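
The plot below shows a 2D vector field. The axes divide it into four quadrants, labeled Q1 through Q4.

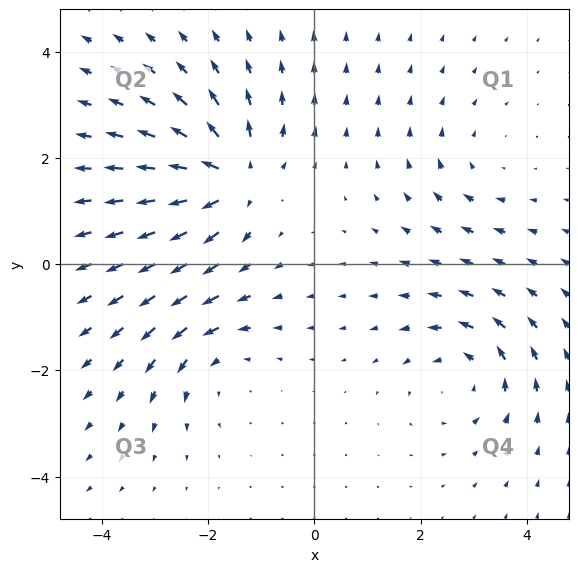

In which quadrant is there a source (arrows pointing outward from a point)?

The source sits at approximately (-1.5, 1.6), which lies in quadrant Q2. The divergence there is about +6, positive as expected for a source.

Q2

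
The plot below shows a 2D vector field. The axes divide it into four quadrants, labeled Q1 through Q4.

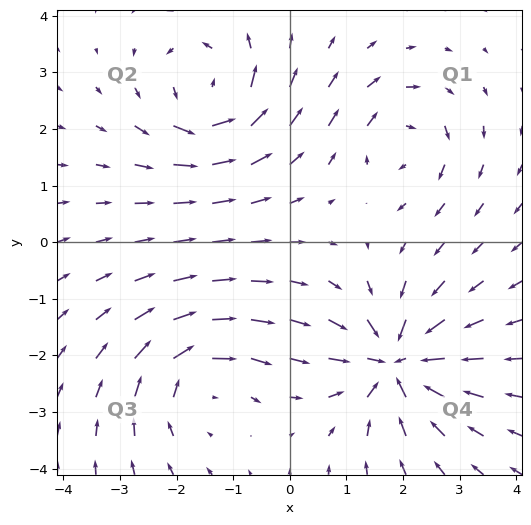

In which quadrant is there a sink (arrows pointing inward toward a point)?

The sink sits at approximately (1.9, -2.1), which lies in quadrant Q4. The divergence there is about -6, negative as expected for a sink.

Q4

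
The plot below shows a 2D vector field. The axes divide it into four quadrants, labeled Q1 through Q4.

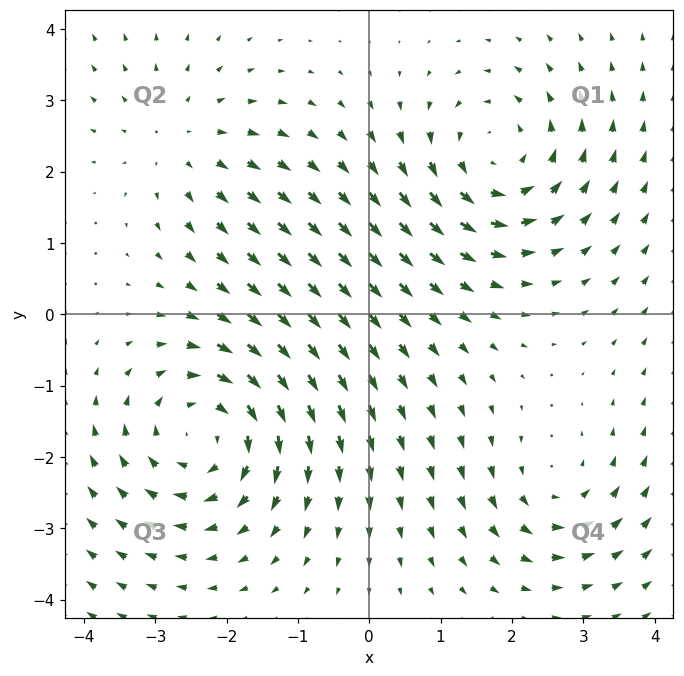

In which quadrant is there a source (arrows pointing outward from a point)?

The source sits at approximately (-2.6, 2.4), which lies in quadrant Q2. The divergence there is about +3, positive as expected for a source.

Q2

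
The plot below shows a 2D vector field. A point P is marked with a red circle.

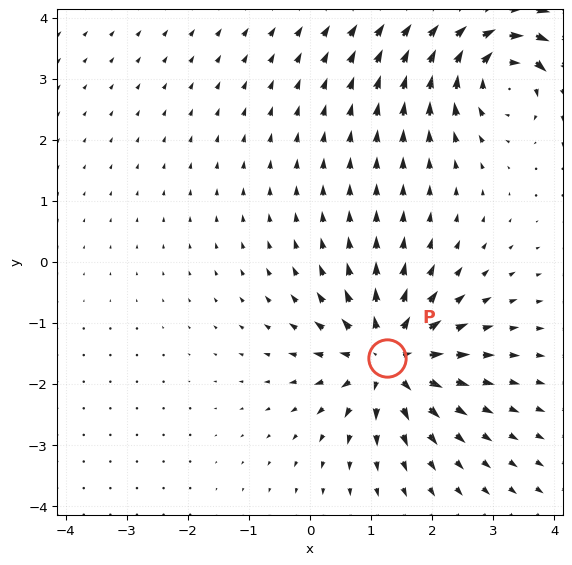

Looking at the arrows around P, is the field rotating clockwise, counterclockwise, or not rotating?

not rotating

Near P at (1.3, -1.6) the arrows show no circulation. The curl there is ≈0.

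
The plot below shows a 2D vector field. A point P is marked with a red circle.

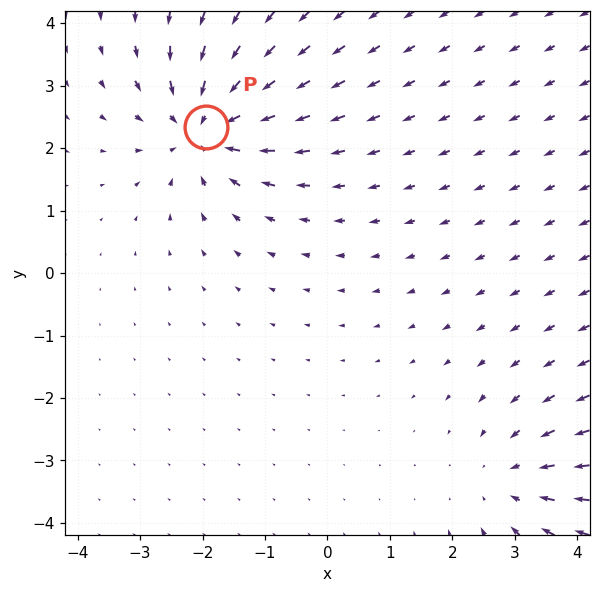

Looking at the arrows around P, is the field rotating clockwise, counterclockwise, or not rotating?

Near P at (-2.0, 2.3) the arrows show no circulation. The curl there is ≈0.

not rotating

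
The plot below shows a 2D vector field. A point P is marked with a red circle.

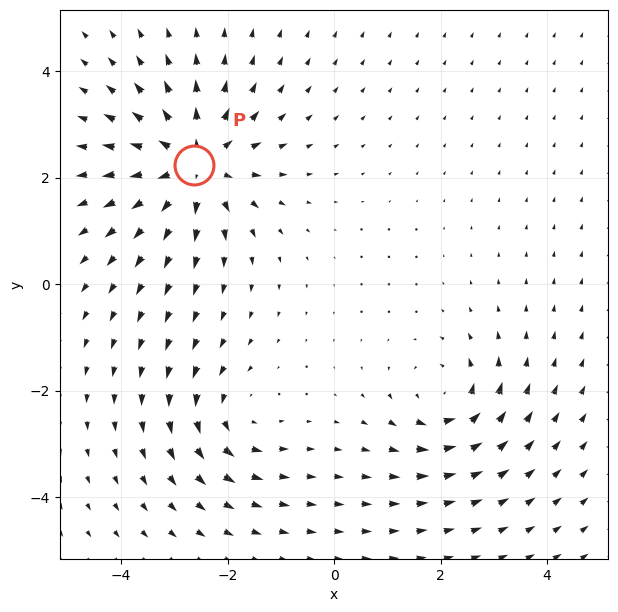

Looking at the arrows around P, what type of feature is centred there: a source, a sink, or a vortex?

source

At P (-2.6, 2.2) the arrows spread outward. Divergence about +5, curl ≈0 — positive divergence with near-zero curl is a source.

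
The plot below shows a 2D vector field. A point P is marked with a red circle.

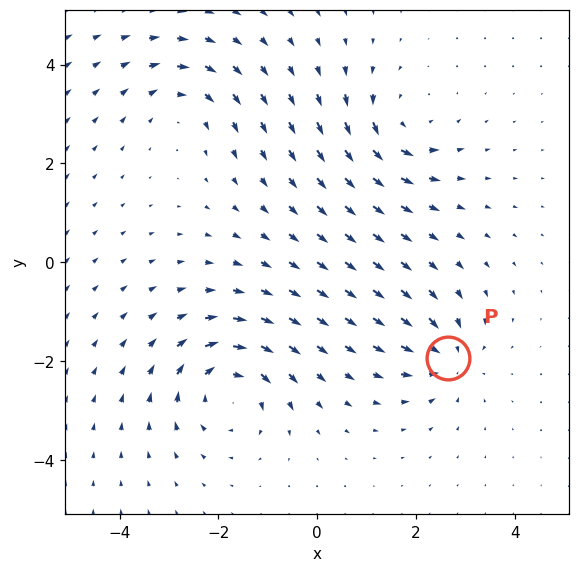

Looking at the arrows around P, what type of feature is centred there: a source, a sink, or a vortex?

sink

At P (2.6, -1.9) the arrows converge inward. Divergence about -5, curl ≈0 — negative divergence with near-zero curl is a sink.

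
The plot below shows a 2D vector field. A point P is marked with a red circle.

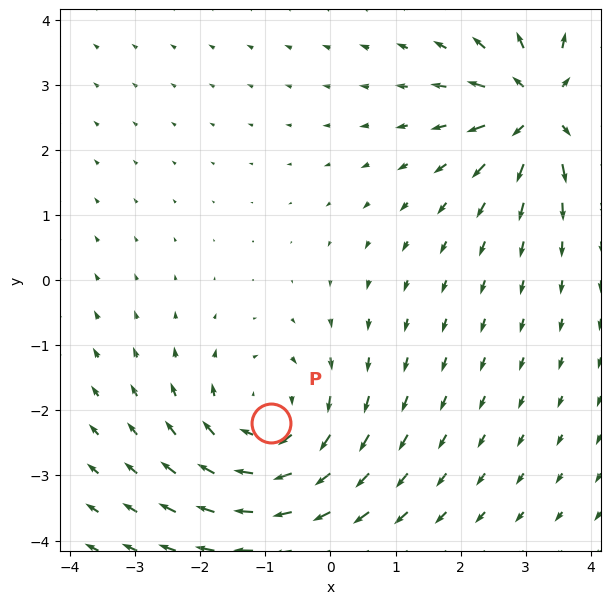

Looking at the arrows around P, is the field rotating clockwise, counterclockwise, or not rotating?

clockwise

Near P at (-0.9, -2.2) the arrows circulate clockwise. The curl (z-component) there is about -4; negative curl means clockwise rotation.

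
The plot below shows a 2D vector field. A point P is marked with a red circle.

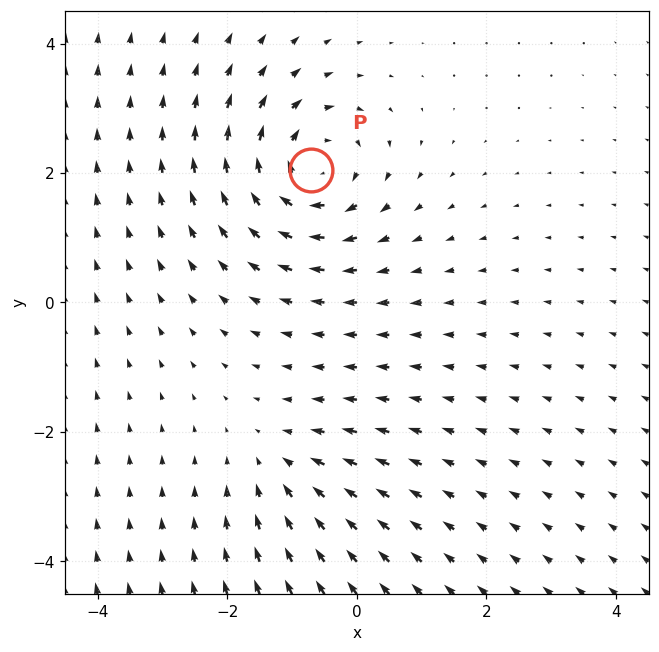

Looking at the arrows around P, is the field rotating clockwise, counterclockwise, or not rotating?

Near P at (-0.7, 2.1) the arrows circulate clockwise. The curl (z-component) there is about -5; negative curl means clockwise rotation.

clockwise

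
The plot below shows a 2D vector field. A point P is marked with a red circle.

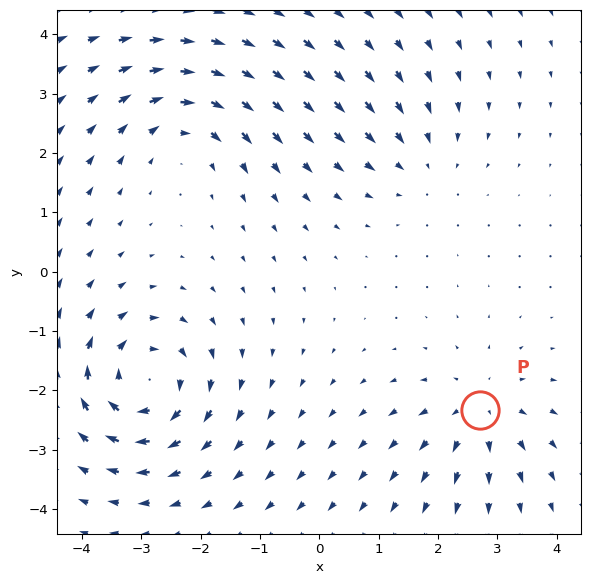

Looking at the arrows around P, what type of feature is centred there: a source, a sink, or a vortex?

At P (2.7, -2.3) the arrows spread outward. Divergence about +4, curl ≈0 — positive divergence with near-zero curl is a source.

source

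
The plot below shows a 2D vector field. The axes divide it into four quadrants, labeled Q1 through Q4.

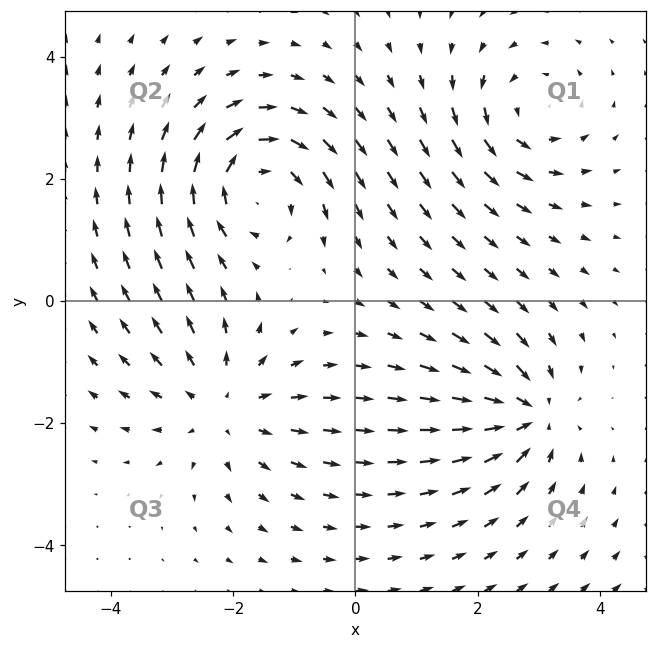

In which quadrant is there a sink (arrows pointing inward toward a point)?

Q4

The sink sits at approximately (2.8, -1.9), which lies in quadrant Q4. The divergence there is about -5, negative as expected for a sink.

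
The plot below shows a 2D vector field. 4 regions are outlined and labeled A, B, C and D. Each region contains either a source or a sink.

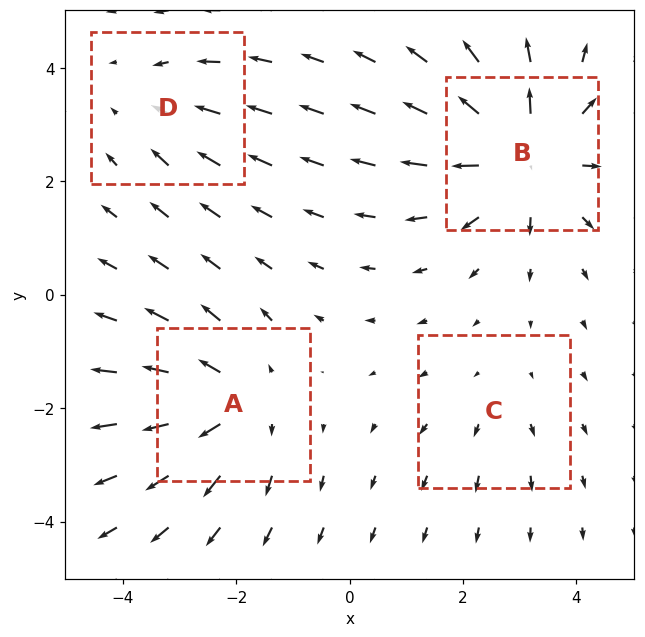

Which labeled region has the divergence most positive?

B

Divergence at each region's feature centre — A: about +5, B: about +6, C: about +2, D: about -3. Region B is most positive.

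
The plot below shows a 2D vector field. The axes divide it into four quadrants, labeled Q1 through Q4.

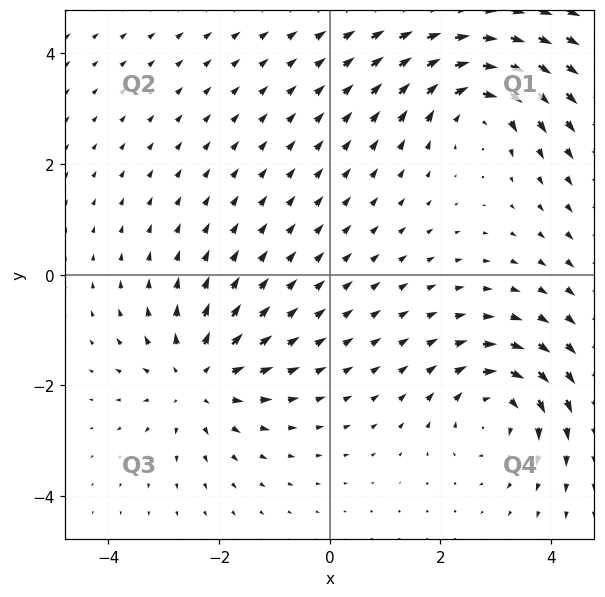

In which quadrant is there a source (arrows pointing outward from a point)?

Q3

The source sits at approximately (-2.4, -1.9), which lies in quadrant Q3. The divergence there is about +5, positive as expected for a source.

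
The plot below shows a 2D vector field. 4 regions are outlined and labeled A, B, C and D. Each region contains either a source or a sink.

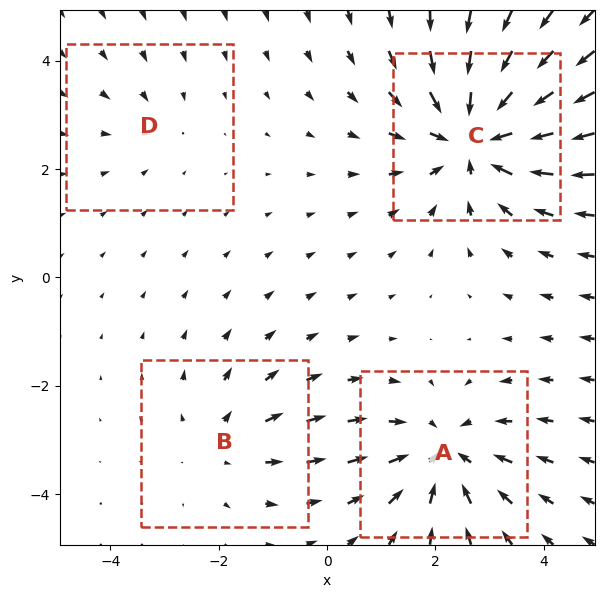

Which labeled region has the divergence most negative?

Divergence at each region's feature centre — A: about -5, B: about +3, C: about -6, D: about -2. Region C is most negative.

C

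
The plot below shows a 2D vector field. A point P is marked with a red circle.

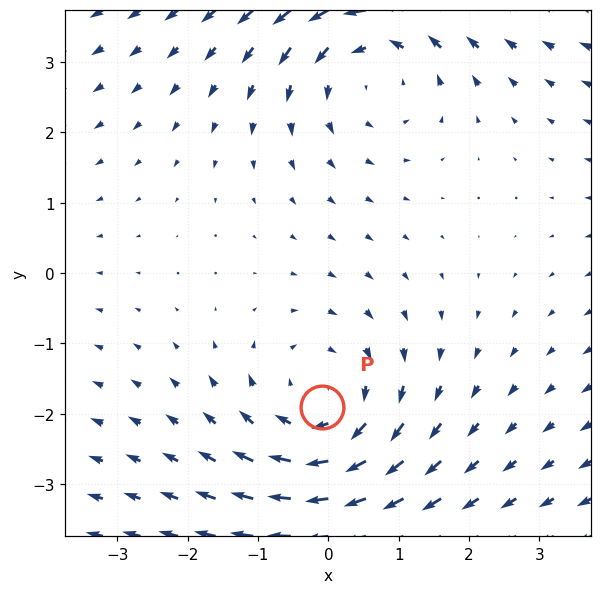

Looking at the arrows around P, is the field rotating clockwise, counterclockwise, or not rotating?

Near P at (-0.1, -1.9) the arrows circulate clockwise. The curl (z-component) there is about -2; negative curl means clockwise rotation.

clockwise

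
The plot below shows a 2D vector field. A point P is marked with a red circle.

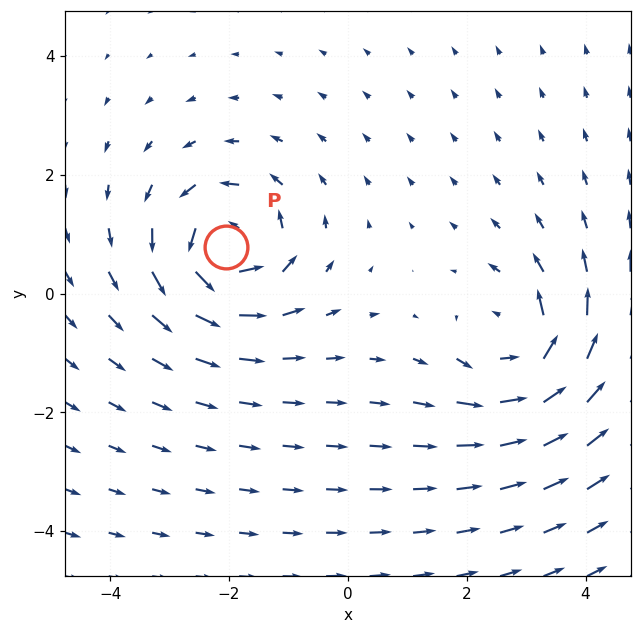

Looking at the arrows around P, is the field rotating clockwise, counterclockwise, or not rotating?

counterclockwise

Near P at (-2.0, 0.8) the arrows circulate counterclockwise. The curl (z-component) there is about +6; positive curl means counterclockwise rotation.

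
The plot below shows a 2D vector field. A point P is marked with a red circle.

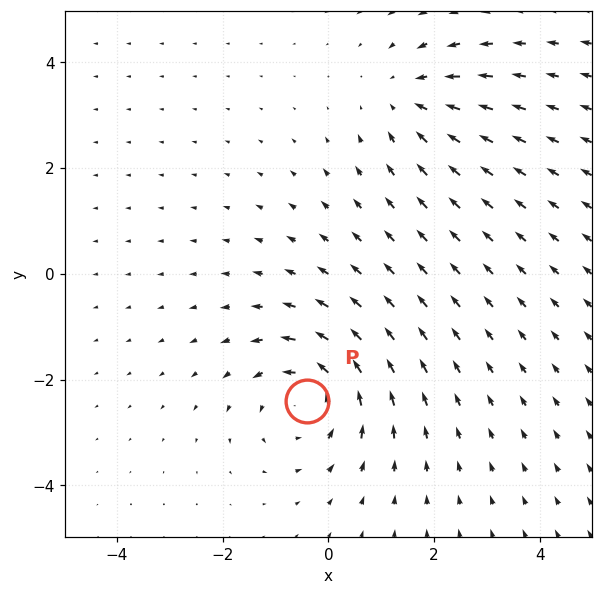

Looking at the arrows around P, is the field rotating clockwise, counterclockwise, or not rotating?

Near P at (-0.4, -2.4) the arrows circulate counterclockwise. The curl (z-component) there is about +4; positive curl means counterclockwise rotation.

counterclockwise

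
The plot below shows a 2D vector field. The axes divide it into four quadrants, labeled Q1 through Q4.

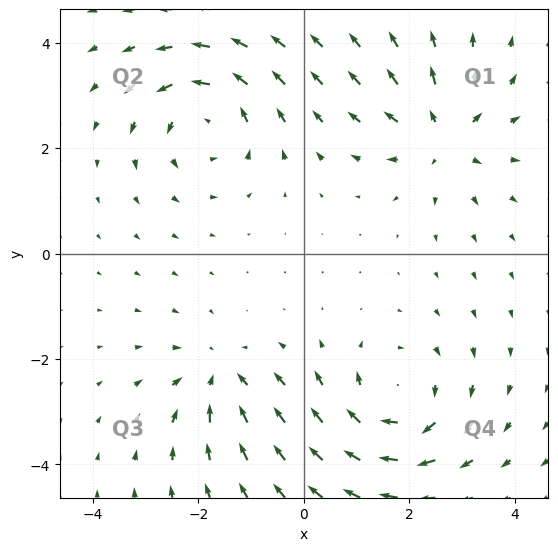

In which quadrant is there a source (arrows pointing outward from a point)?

Q1

The source sits at approximately (2.7, 2.2), which lies in quadrant Q1. The divergence there is about +4, positive as expected for a source.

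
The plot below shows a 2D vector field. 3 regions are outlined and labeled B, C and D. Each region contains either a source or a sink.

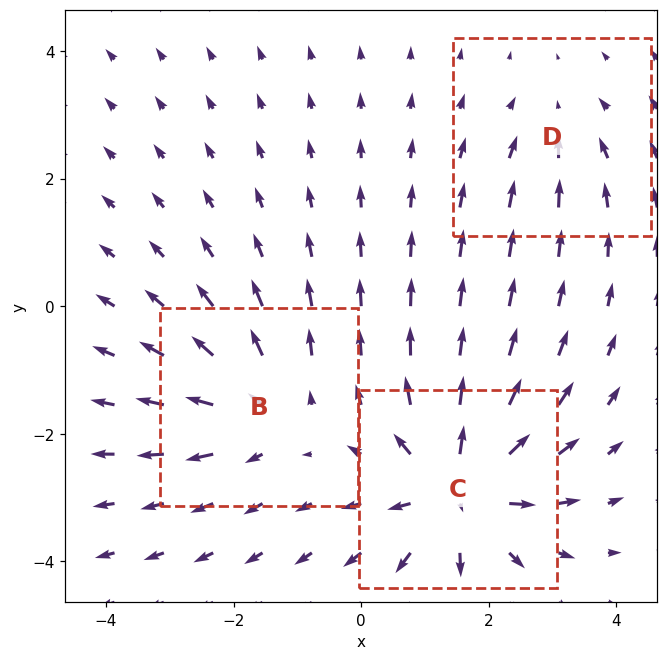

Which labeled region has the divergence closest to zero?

D

Divergence at each region's feature centre — B: about +4, C: about +6, D: about -2. Region D is closest to zero.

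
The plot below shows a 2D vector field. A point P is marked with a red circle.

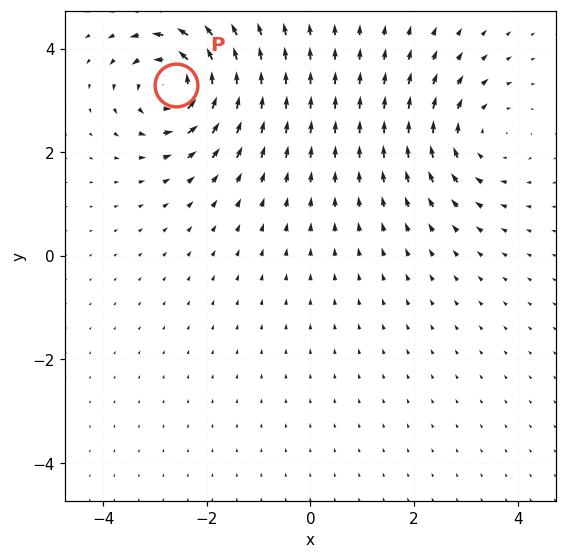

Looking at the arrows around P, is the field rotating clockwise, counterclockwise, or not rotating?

counterclockwise

Near P at (-2.6, 3.3) the arrows circulate counterclockwise. The curl (z-component) there is about +5; positive curl means counterclockwise rotation.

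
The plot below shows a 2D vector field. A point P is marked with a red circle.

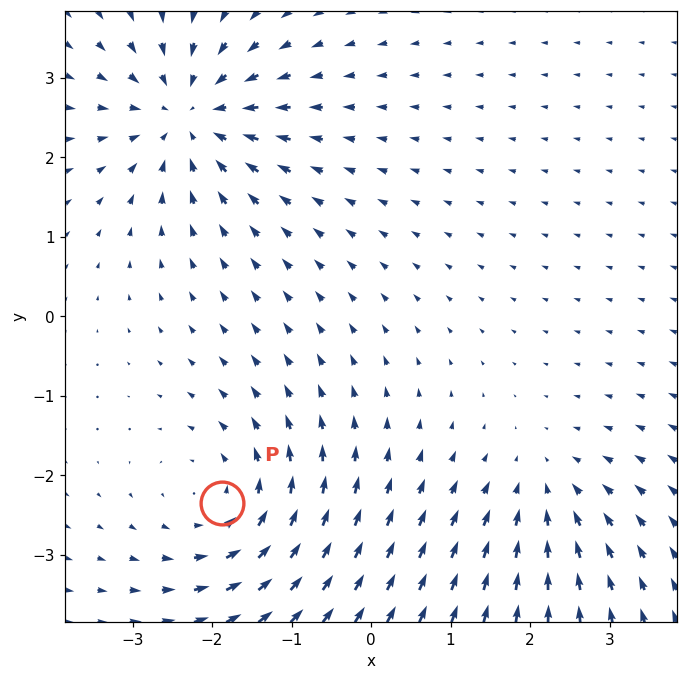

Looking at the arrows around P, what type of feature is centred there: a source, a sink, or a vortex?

vortex

At P (-1.9, -2.4) the arrows circulate counterclockwise. Divergence ≈0, curl about +4 — near-zero divergence with nonzero curl is a vortex.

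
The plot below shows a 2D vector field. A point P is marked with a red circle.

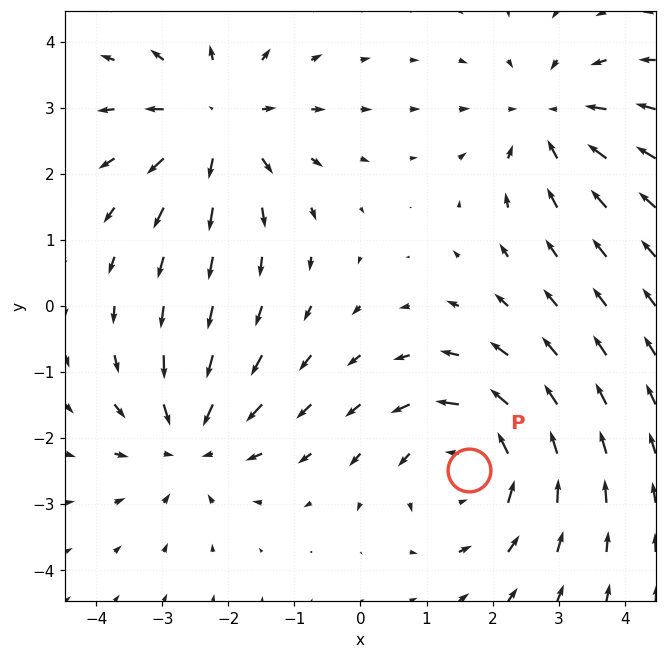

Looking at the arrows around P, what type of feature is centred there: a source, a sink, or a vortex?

At P (1.6, -2.5) the arrows circulate counterclockwise. Divergence ≈0, curl about +4 — near-zero divergence with nonzero curl is a vortex.

vortex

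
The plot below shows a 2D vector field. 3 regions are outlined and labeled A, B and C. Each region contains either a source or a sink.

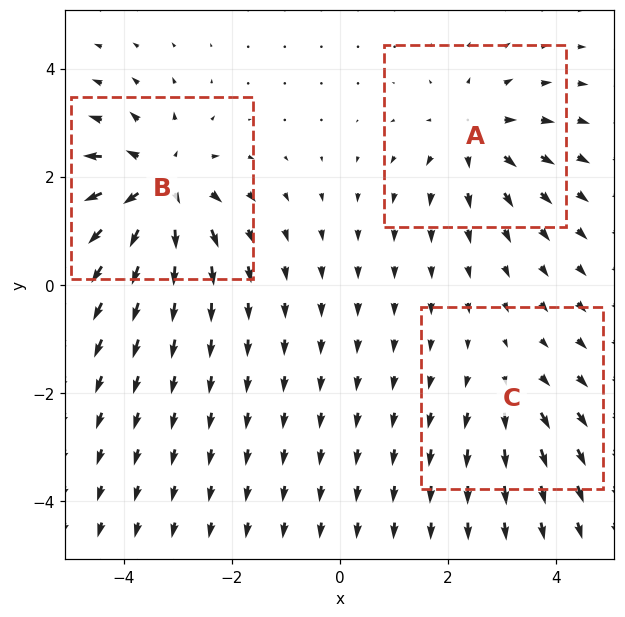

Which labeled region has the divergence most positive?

B

Divergence at each region's feature centre — A: about +3, B: about +5, C: about +2. Region B is most positive.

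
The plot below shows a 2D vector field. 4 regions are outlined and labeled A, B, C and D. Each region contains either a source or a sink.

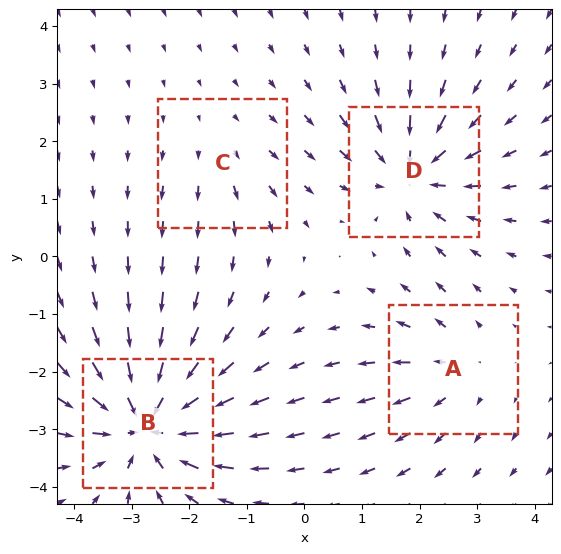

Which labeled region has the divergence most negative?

Divergence at each region's feature centre — A: about +3, B: about -7, C: about +2, D: about -5. Region B is most negative.

B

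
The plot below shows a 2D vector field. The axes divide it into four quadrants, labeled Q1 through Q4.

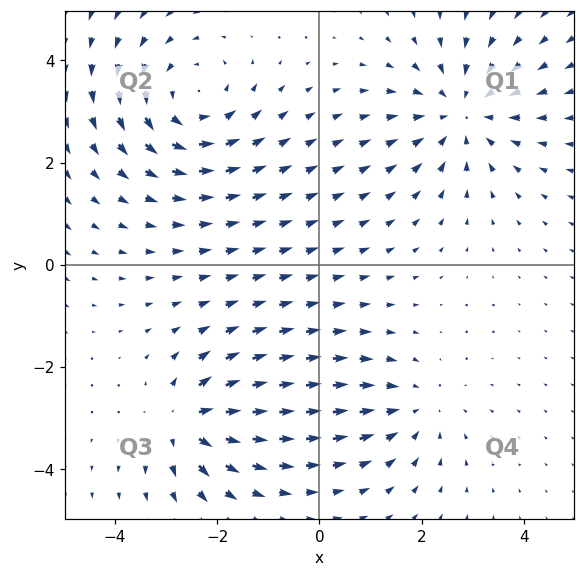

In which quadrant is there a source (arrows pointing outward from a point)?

The source sits at approximately (-2.6, -3.1), which lies in quadrant Q3. The divergence there is about +5, positive as expected for a source.

Q3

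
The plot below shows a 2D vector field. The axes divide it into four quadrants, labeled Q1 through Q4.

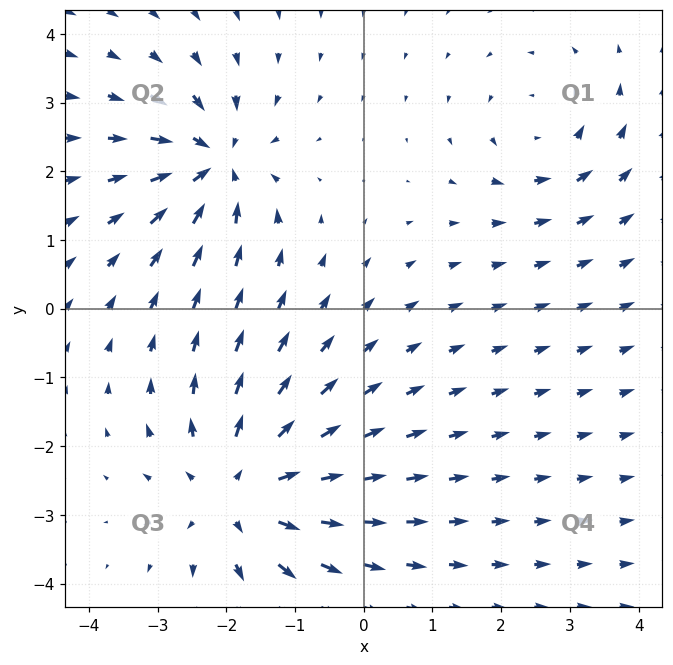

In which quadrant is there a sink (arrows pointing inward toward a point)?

The sink sits at approximately (-2.2, 2.1), which lies in quadrant Q2. The divergence there is about -5, negative as expected for a sink.

Q2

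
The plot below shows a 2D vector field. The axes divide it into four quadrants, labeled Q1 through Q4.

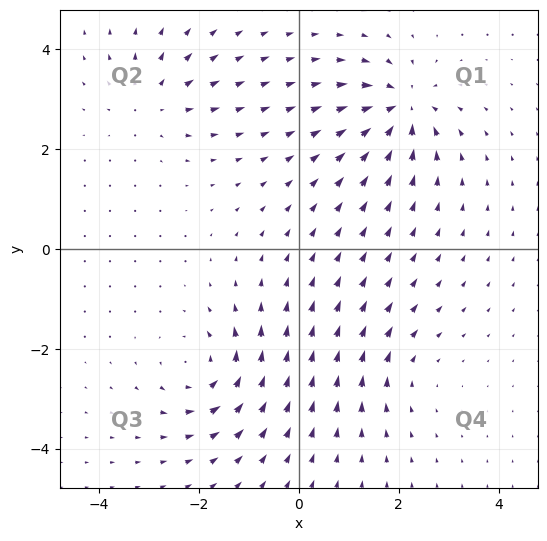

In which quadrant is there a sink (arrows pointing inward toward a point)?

The sink sits at approximately (2.1, 2.8), which lies in quadrant Q1. The divergence there is about -7, negative as expected for a sink.

Q1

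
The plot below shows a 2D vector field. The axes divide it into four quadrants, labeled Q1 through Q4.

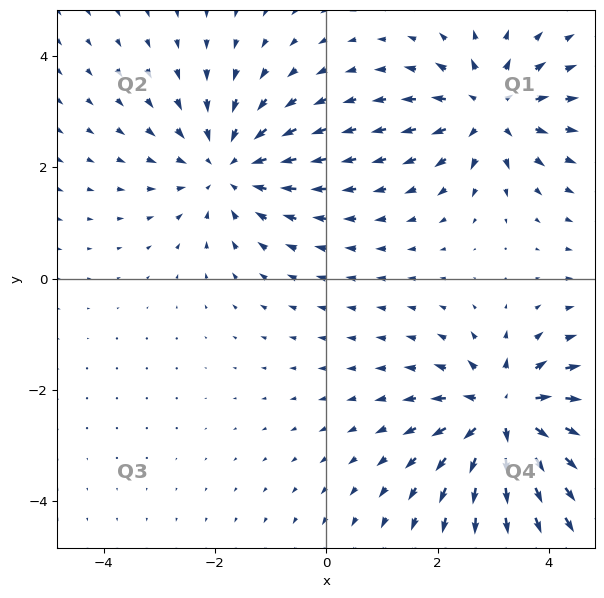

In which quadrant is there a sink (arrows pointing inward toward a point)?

The sink sits at approximately (-1.8, 2.0), which lies in quadrant Q2. The divergence there is about -3, negative as expected for a sink.

Q2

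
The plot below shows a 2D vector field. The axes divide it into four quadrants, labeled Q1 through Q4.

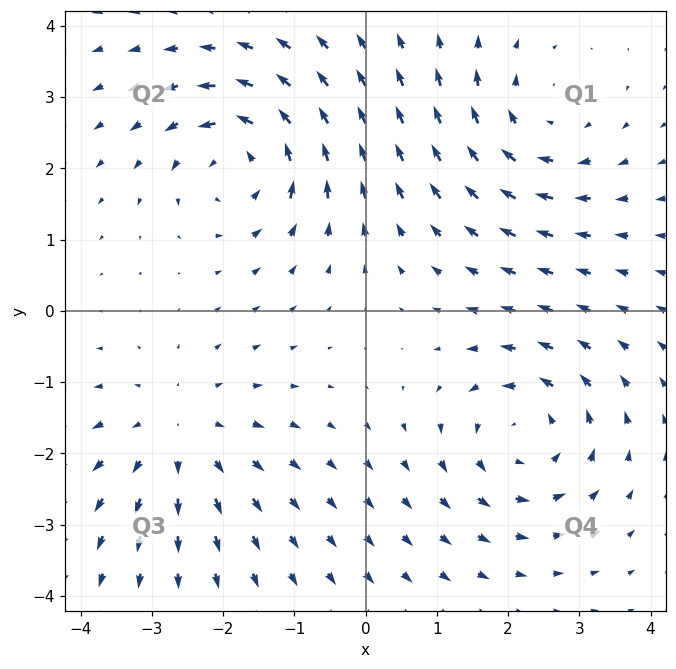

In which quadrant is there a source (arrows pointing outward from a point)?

Q3

The source sits at approximately (-2.6, -1.7), which lies in quadrant Q3. The divergence there is about +4, positive as expected for a source.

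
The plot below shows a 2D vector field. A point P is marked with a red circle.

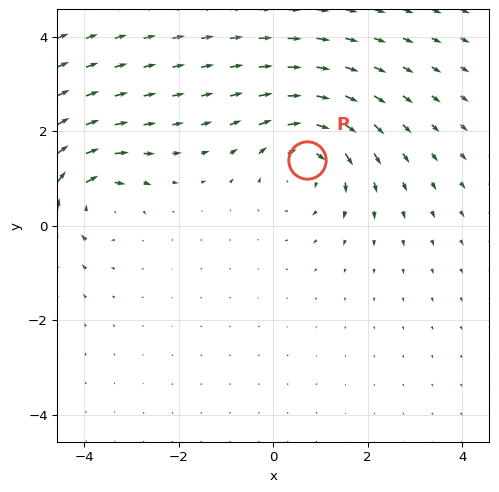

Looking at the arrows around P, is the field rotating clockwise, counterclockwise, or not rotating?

clockwise

Near P at (0.7, 1.4) the arrows circulate clockwise. The curl (z-component) there is about -4; negative curl means clockwise rotation.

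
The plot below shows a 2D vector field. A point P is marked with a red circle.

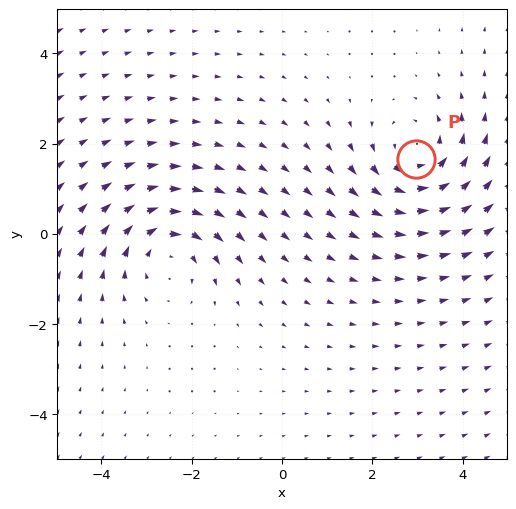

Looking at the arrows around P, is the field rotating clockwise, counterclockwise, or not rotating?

counterclockwise

Near P at (3.0, 1.7) the arrows circulate counterclockwise. The curl (z-component) there is about +4; positive curl means counterclockwise rotation.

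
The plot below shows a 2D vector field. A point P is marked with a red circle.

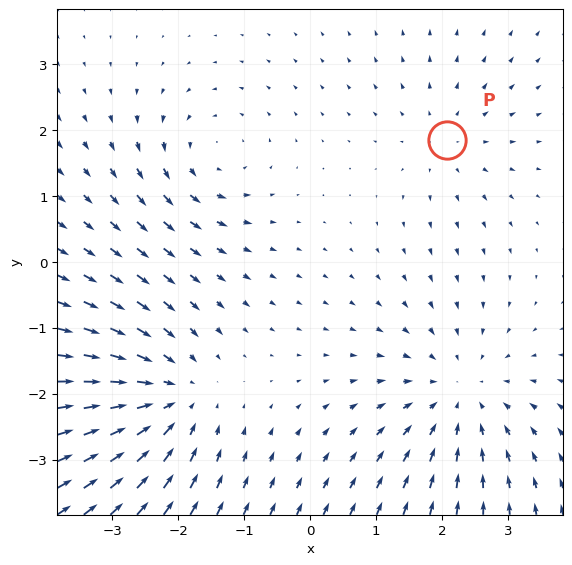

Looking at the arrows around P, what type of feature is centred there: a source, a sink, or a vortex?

source

At P (2.1, 1.8) the arrows spread outward. Divergence about +3, curl ≈0 — positive divergence with near-zero curl is a source.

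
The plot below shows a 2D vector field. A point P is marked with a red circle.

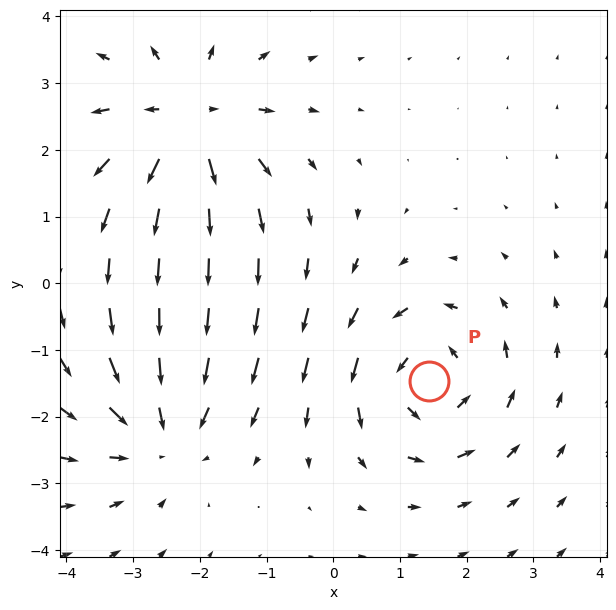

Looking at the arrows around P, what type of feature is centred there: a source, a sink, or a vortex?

At P (1.4, -1.5) the arrows circulate counterclockwise. Divergence ≈0, curl about +4 — near-zero divergence with nonzero curl is a vortex.

vortex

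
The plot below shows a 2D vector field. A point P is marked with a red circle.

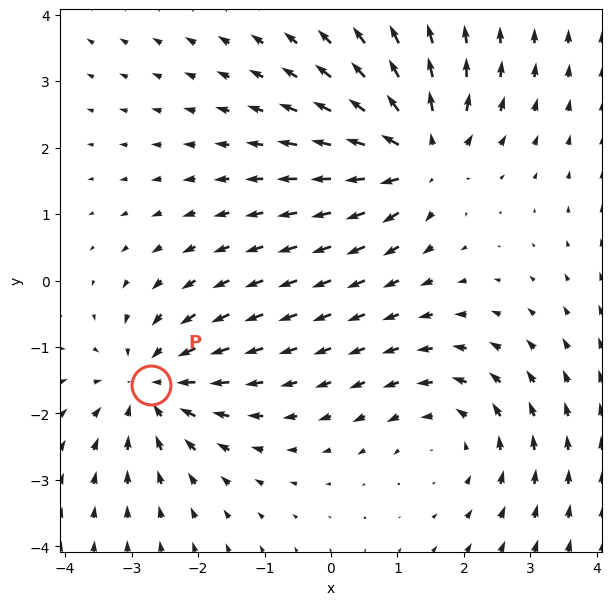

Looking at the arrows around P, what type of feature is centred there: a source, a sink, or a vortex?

At P (-2.7, -1.6) the arrows converge inward. Divergence about -4, curl ≈0 — negative divergence with near-zero curl is a sink.

sink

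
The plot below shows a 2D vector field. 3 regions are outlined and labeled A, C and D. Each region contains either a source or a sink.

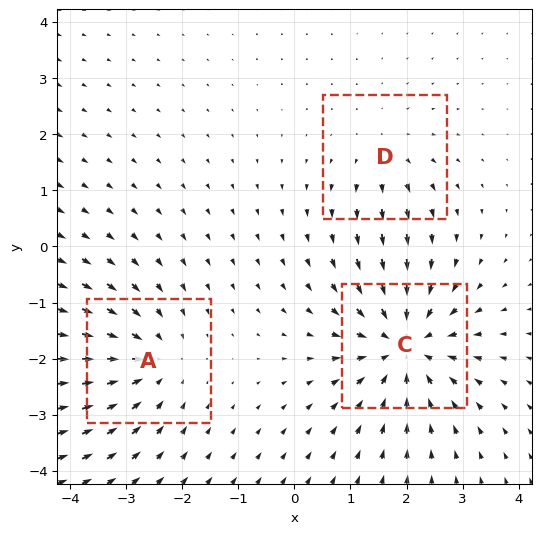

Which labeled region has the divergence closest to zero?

D

Divergence at each region's feature centre — A: about -3, C: about -5, D: about +2. Region D is closest to zero.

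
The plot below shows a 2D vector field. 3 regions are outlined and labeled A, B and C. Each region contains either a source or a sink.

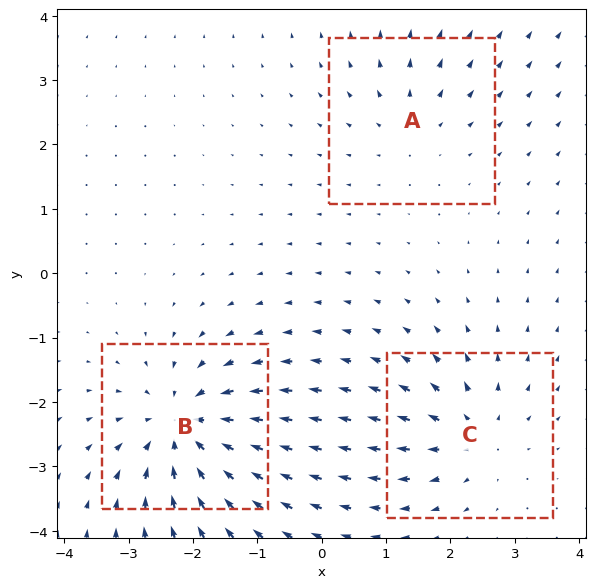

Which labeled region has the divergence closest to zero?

A

Divergence at each region's feature centre — A: about +2, B: about -5, C: about +4. Region A is closest to zero.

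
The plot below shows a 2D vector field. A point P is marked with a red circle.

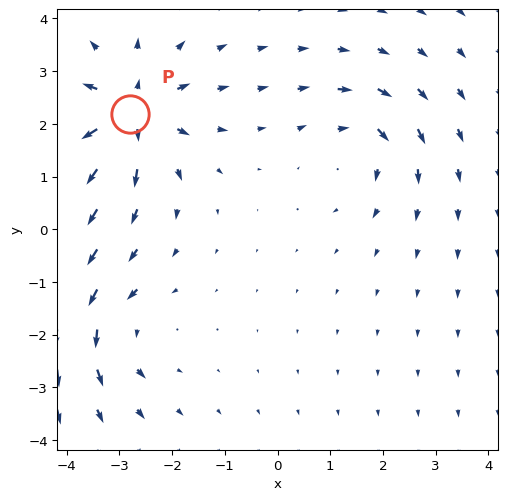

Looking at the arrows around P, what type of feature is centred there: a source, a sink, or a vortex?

source

At P (-2.8, 2.2) the arrows spread outward. Divergence about +6, curl ≈0 — positive divergence with near-zero curl is a source.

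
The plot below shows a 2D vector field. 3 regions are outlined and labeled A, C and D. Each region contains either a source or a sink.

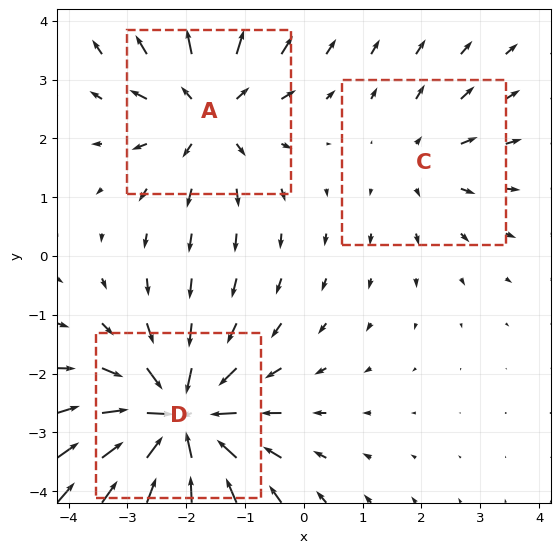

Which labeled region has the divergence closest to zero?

Divergence at each region's feature centre — A: about +3, C: about +2, D: about -5. Region C is closest to zero.

C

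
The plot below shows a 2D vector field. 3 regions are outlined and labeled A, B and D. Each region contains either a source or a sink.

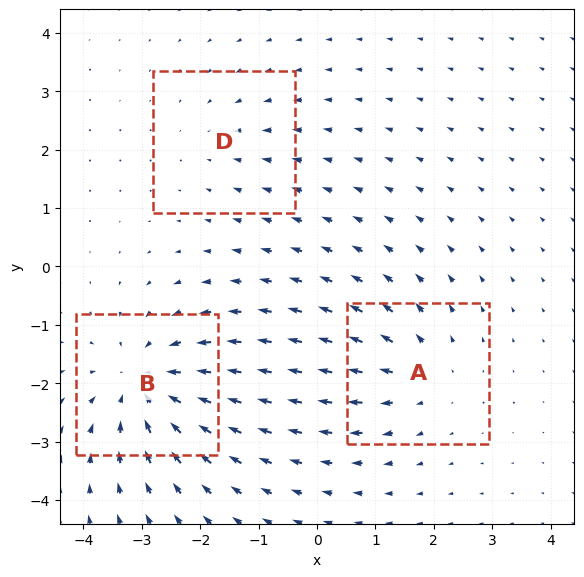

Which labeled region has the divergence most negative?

B

Divergence at each region's feature centre — A: about +3, B: about -5, D: about -2. Region B is most negative.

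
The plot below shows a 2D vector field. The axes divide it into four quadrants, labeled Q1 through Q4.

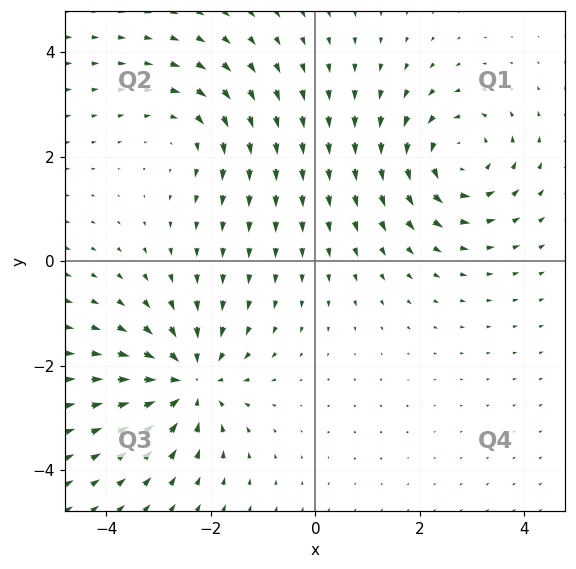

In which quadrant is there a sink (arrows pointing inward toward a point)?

The sink sits at approximately (-2.4, -2.3), which lies in quadrant Q3. The divergence there is about -5, negative as expected for a sink.

Q3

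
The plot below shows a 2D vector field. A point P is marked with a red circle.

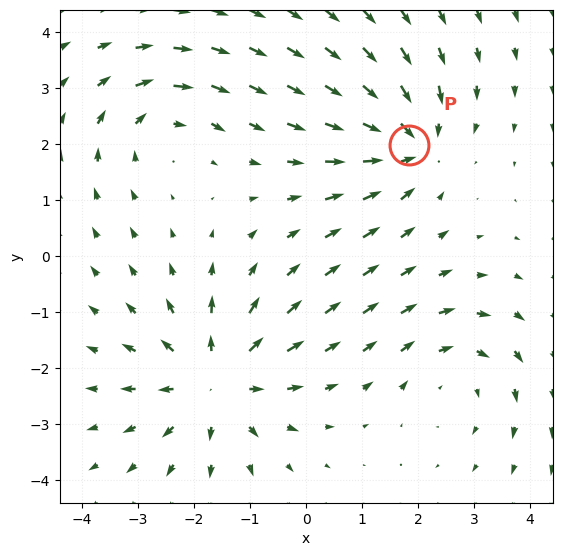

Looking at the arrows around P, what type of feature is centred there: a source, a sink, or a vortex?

At P (1.8, 2.0) the arrows converge inward. Divergence about -5, curl ≈0 — negative divergence with near-zero curl is a sink.

sink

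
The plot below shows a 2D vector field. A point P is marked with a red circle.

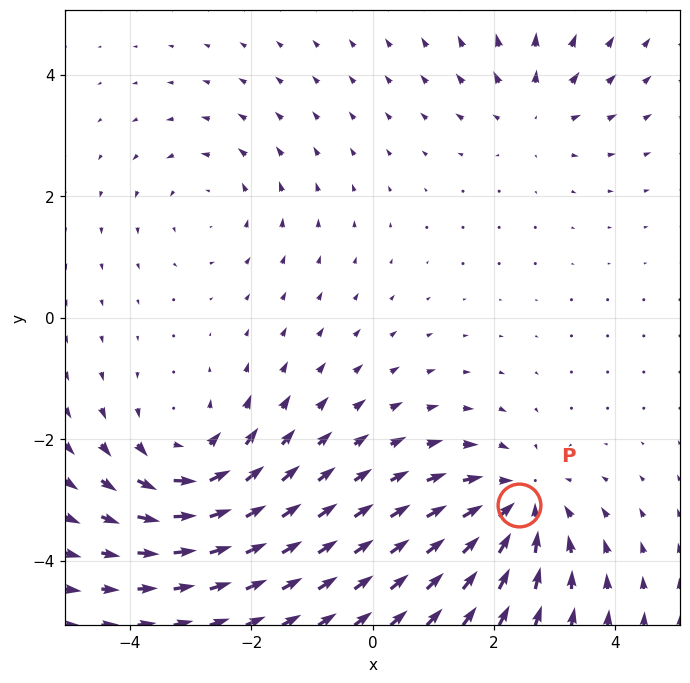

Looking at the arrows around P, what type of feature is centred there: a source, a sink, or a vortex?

sink

At P (2.4, -3.1) the arrows converge inward. Divergence about -5, curl ≈0 — negative divergence with near-zero curl is a sink.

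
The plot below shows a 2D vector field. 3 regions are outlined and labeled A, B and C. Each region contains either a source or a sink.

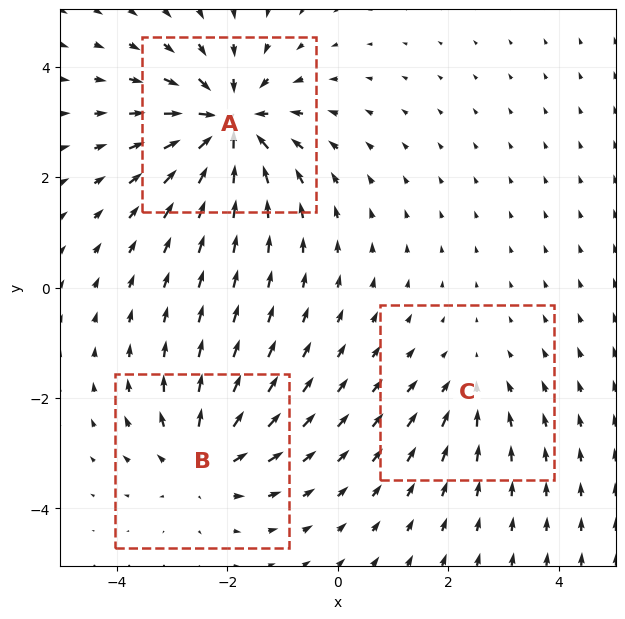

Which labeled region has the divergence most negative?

A

Divergence at each region's feature centre — A: about -5, B: about +3, C: about -2. Region A is most negative.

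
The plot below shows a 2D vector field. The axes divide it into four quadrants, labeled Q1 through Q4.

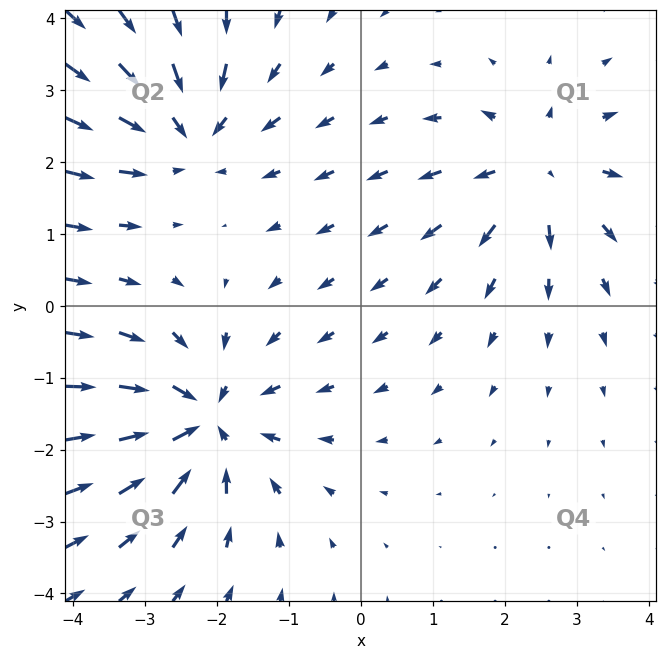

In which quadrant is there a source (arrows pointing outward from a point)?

The source sits at approximately (2.5, 1.9), which lies in quadrant Q1. The divergence there is about +4, positive as expected for a source.

Q1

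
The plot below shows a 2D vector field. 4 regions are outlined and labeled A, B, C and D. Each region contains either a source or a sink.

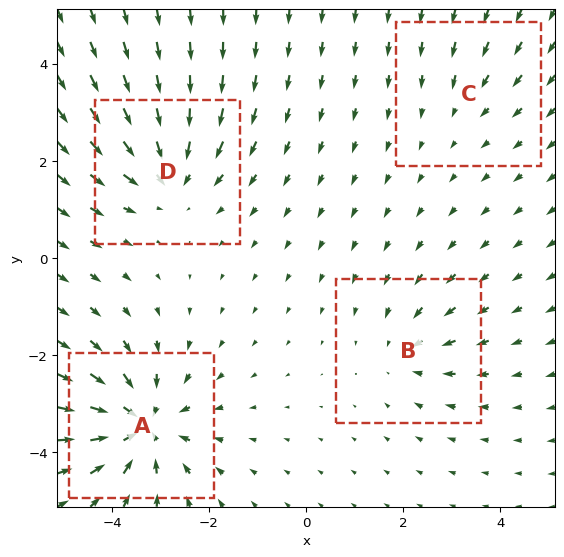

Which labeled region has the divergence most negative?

A

Divergence at each region's feature centre — A: about -7, B: about -3, C: about -2, D: about -5. Region A is most negative.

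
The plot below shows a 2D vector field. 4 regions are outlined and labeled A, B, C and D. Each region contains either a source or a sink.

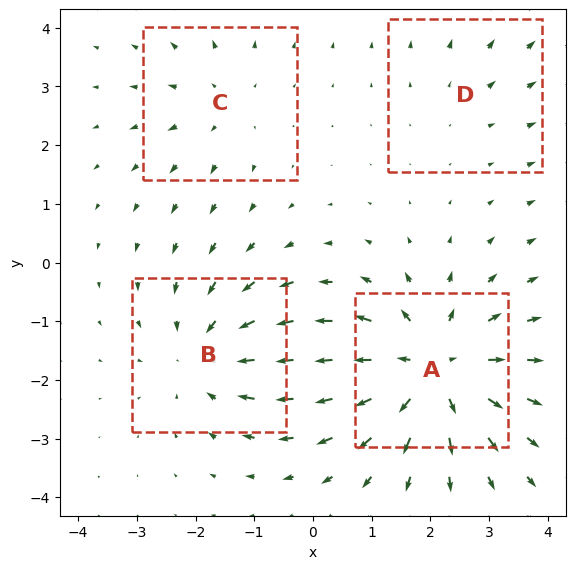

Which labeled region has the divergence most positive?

A

Divergence at each region's feature centre — A: about +6, B: about -4, C: about +3, D: about +2. Region A is most positive.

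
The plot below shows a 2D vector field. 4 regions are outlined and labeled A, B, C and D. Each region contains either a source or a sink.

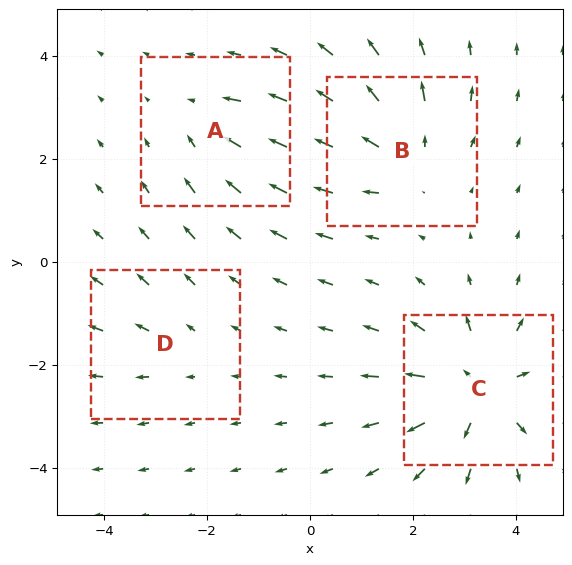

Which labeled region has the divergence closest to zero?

D

Divergence at each region's feature centre — A: about -3, B: about +4, C: about +6, D: about +2. Region D is closest to zero.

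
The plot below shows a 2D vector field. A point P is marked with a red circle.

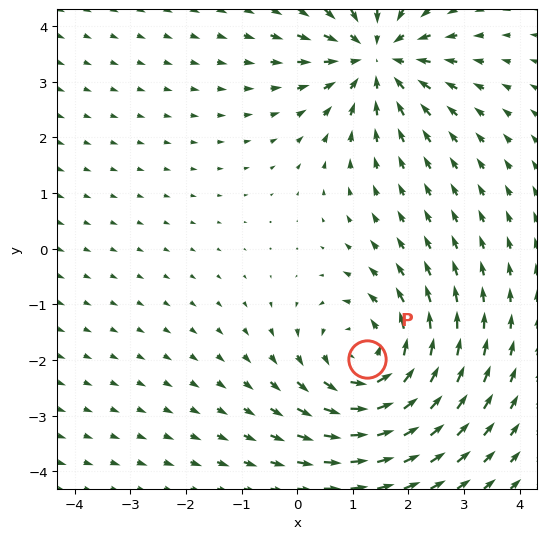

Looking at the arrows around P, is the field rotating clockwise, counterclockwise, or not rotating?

counterclockwise

Near P at (1.2, -2.0) the arrows circulate counterclockwise. The curl (z-component) there is about +3; positive curl means counterclockwise rotation.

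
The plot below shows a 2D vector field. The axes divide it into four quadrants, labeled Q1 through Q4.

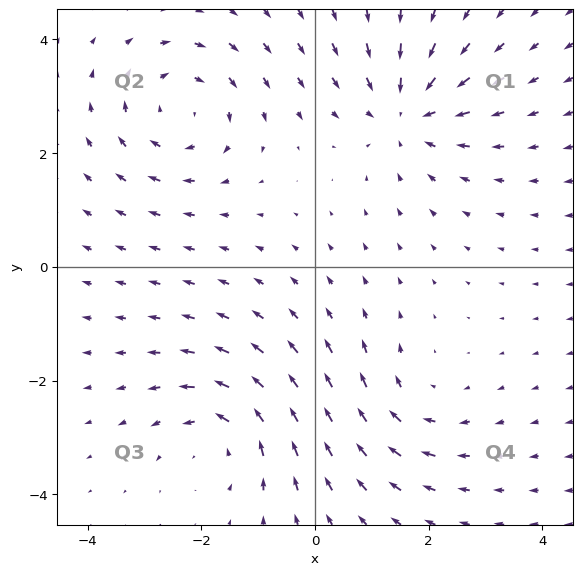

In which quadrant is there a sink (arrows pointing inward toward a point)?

The sink sits at approximately (1.6, 2.7), which lies in quadrant Q1. The divergence there is about -4, negative as expected for a sink.

Q1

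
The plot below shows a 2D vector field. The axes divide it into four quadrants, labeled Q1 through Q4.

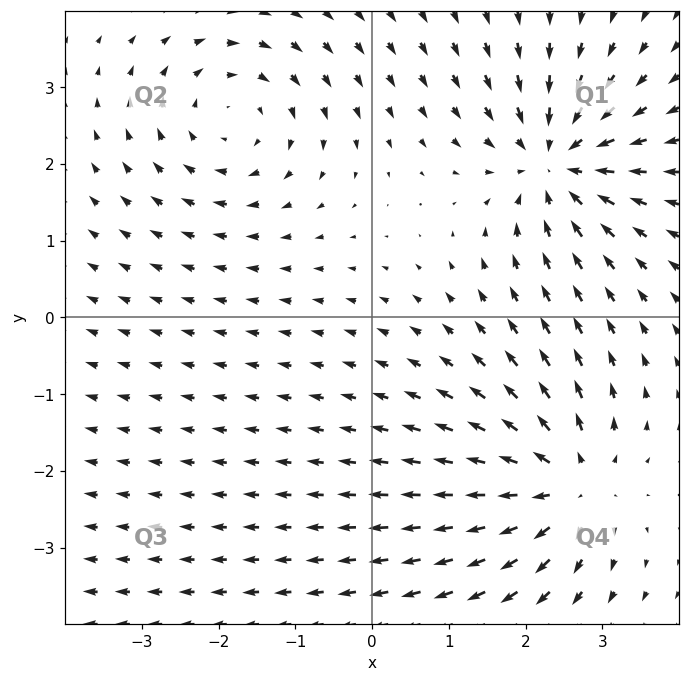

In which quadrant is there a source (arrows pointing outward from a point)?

Q4

The source sits at approximately (2.5, -2.2), which lies in quadrant Q4. The divergence there is about +5, positive as expected for a source.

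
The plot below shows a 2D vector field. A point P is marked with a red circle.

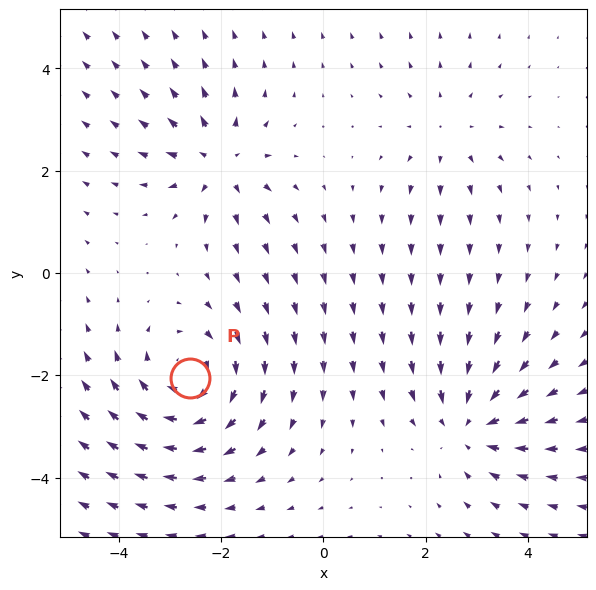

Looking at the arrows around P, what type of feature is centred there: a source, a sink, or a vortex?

vortex

At P (-2.6, -2.1) the arrows circulate clockwise. Divergence ≈0, curl about -4 — near-zero divergence with nonzero curl is a vortex.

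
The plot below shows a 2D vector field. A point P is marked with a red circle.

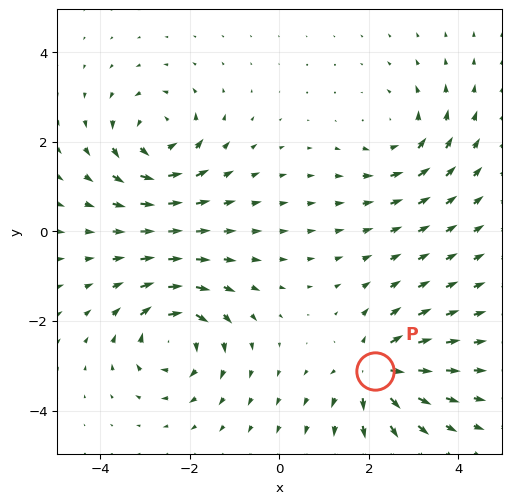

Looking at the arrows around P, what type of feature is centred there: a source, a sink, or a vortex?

At P (2.1, -3.1) the arrows spread outward. Divergence about +6, curl ≈0 — positive divergence with near-zero curl is a source.

source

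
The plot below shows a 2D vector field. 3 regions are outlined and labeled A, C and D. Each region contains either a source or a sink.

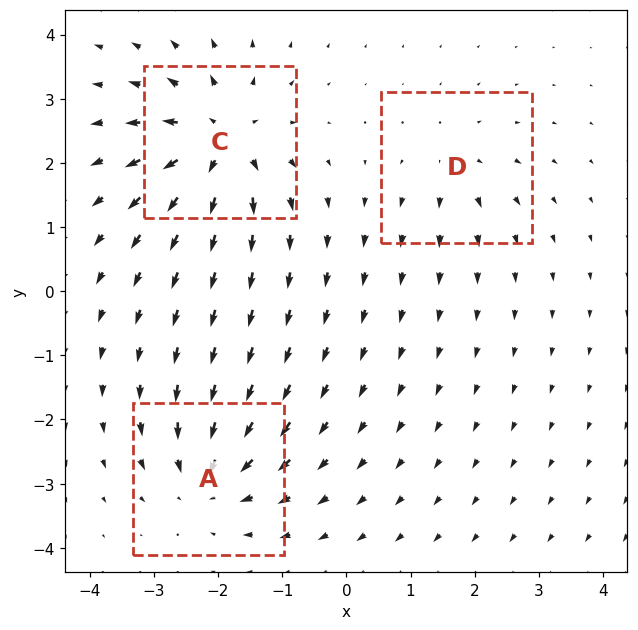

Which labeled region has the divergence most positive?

C

Divergence at each region's feature centre — A: about -4, C: about +6, D: about +3. Region C is most positive.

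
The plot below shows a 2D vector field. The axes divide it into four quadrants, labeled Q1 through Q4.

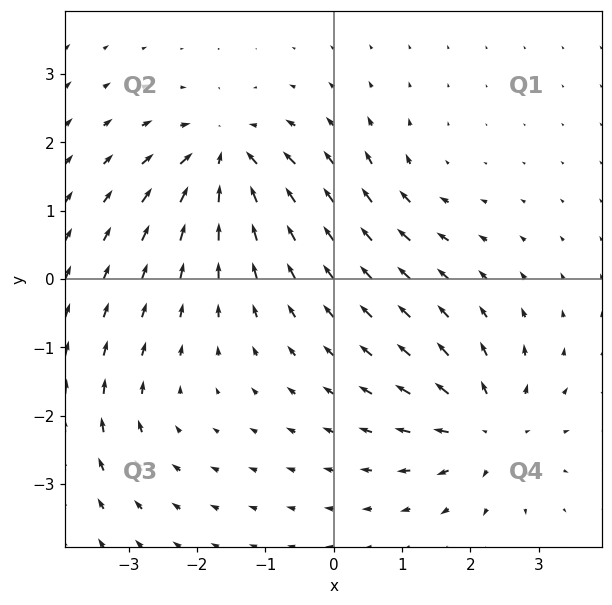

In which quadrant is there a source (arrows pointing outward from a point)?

The source sits at approximately (2.3, -2.2), which lies in quadrant Q4. The divergence there is about +5, positive as expected for a source.

Q4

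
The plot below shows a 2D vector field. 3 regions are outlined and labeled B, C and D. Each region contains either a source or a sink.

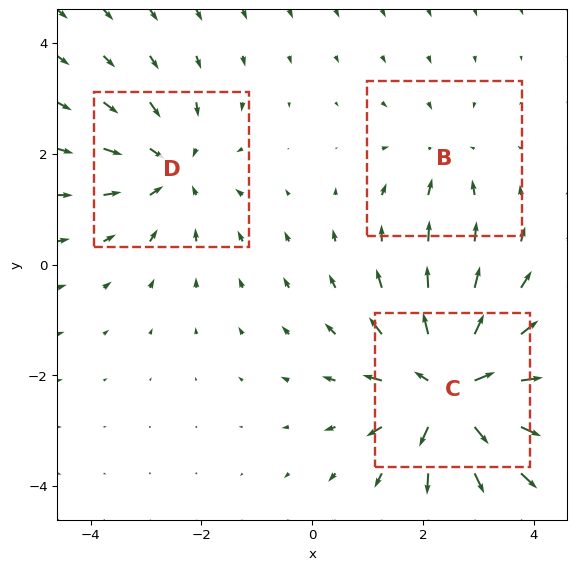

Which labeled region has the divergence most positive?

C

Divergence at each region's feature centre — B: about -2, C: about +5, D: about -3. Region C is most positive.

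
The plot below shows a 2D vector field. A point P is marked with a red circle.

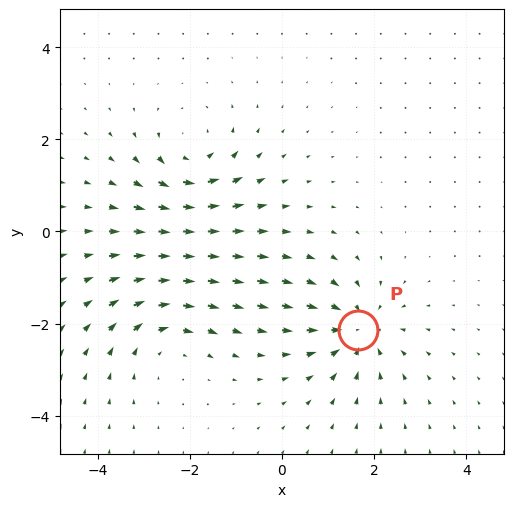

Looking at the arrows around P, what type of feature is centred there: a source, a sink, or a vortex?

sink

At P (1.7, -2.1) the arrows converge inward. Divergence about -6, curl ≈0 — negative divergence with near-zero curl is a sink.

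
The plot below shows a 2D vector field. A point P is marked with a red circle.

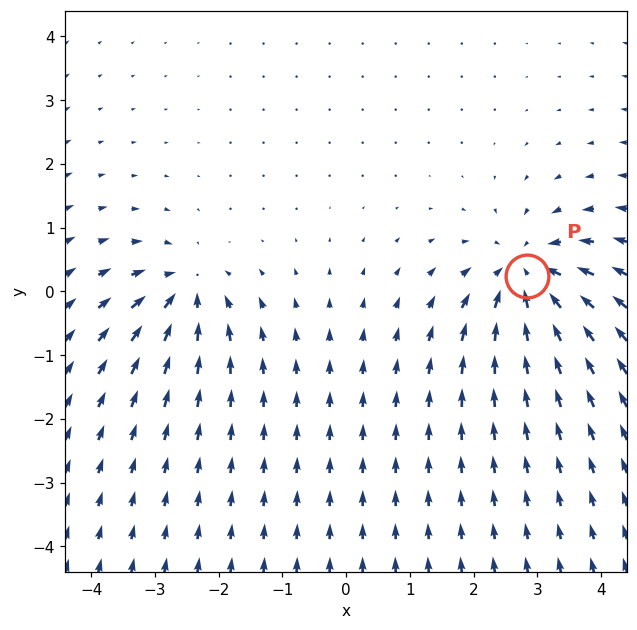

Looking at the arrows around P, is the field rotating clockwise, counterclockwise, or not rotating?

not rotating

Near P at (2.8, 0.2) the arrows show no circulation. The curl there is ≈0.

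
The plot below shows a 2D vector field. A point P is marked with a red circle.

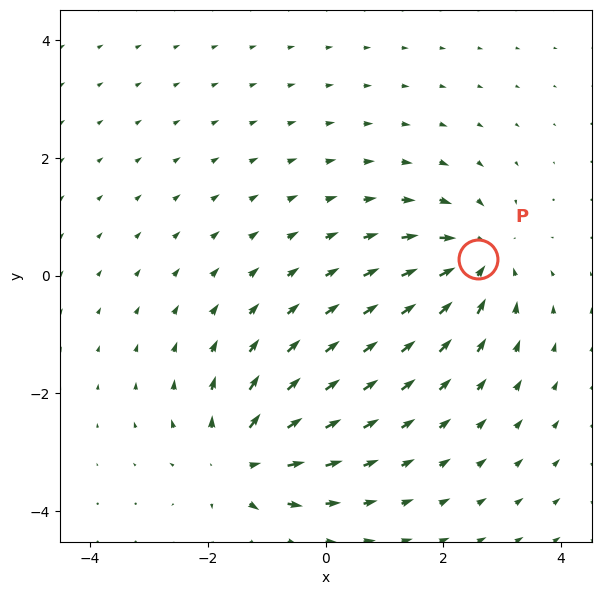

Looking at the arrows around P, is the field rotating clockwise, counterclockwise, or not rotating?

Near P at (2.6, 0.3) the arrows show no circulation. The curl there is ≈0.

not rotating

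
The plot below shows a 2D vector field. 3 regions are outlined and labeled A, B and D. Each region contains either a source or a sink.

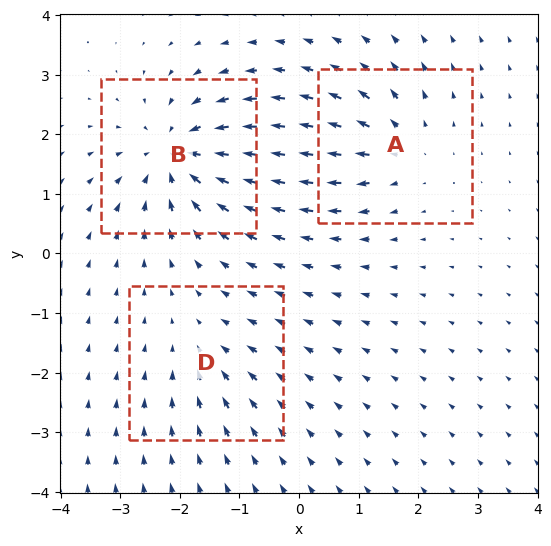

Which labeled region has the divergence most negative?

Divergence at each region's feature centre — A: about +3, B: about -5, D: about -2. Region B is most negative.

B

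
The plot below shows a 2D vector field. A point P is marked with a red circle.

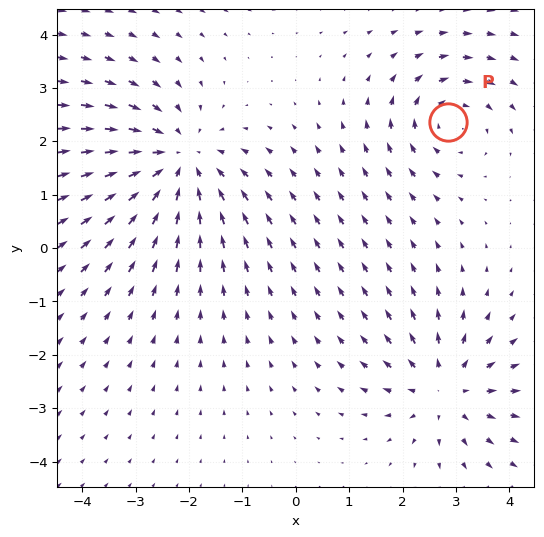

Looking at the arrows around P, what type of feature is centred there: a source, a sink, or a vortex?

vortex

At P (2.9, 2.4) the arrows circulate clockwise. Divergence ≈0, curl about -4 — near-zero divergence with nonzero curl is a vortex.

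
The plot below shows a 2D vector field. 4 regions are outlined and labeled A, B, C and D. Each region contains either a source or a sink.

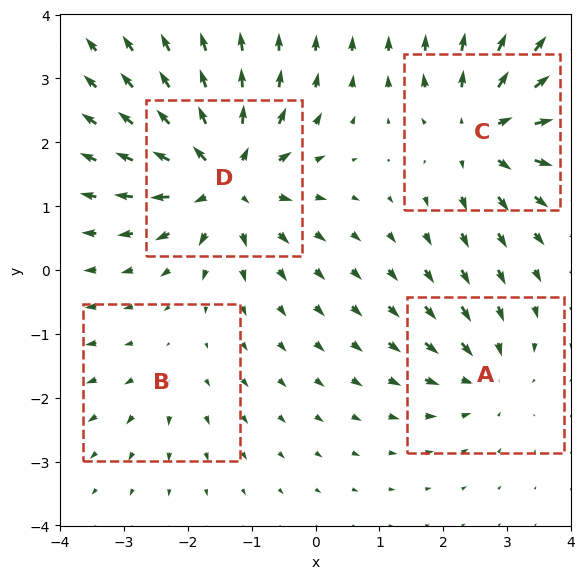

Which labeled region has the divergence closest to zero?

B

Divergence at each region's feature centre — A: about -4, B: about +2, C: about +6, D: about +8. Region B is closest to zero.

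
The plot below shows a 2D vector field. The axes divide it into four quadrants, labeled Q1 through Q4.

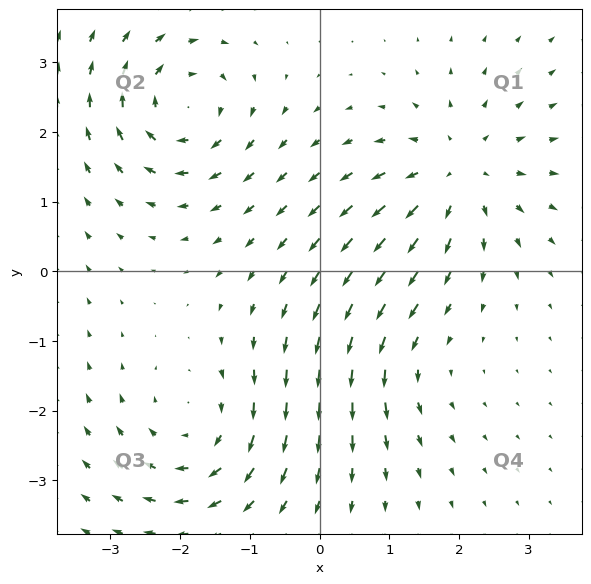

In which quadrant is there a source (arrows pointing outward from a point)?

Q1

The source sits at approximately (2.0, 1.4), which lies in quadrant Q1. The divergence there is about +5, positive as expected for a source.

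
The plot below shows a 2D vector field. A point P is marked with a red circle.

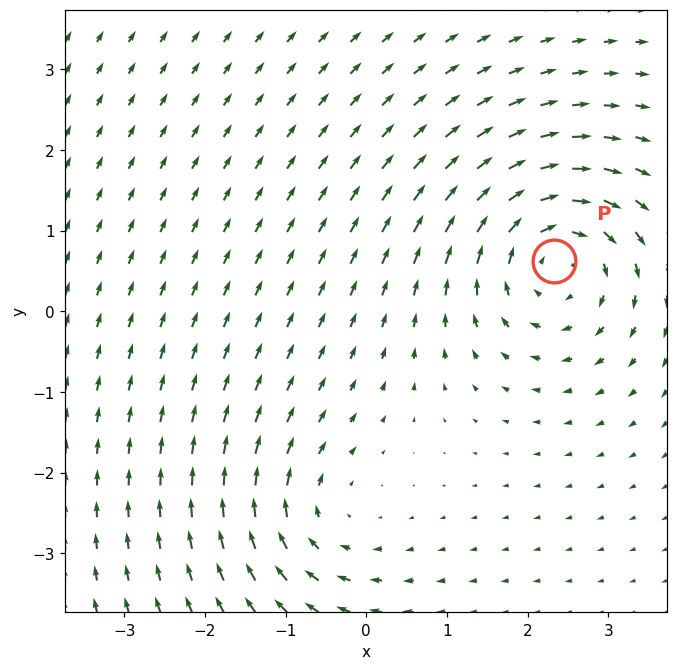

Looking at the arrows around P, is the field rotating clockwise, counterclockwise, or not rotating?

Near P at (2.3, 0.6) the arrows circulate clockwise. The curl (z-component) there is about -5; negative curl means clockwise rotation.

clockwise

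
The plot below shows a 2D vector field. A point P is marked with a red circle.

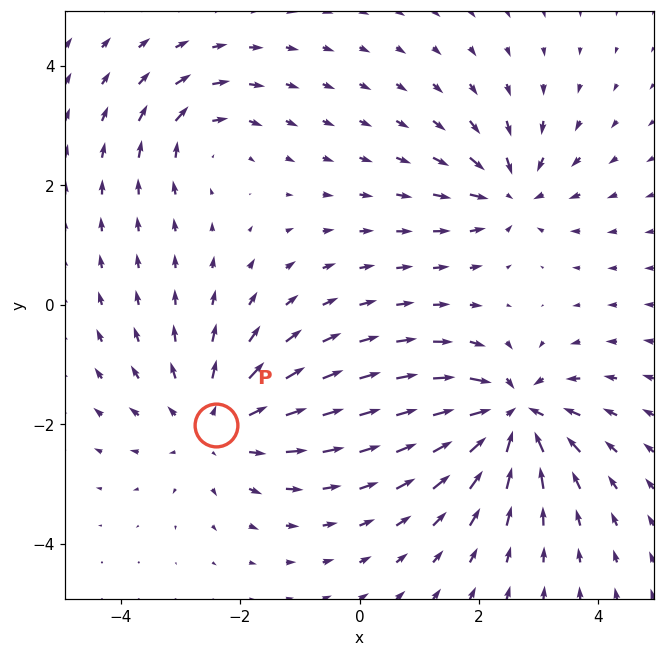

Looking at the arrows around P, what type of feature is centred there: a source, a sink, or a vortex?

source

At P (-2.4, -2.0) the arrows spread outward. Divergence about +4, curl ≈0 — positive divergence with near-zero curl is a source.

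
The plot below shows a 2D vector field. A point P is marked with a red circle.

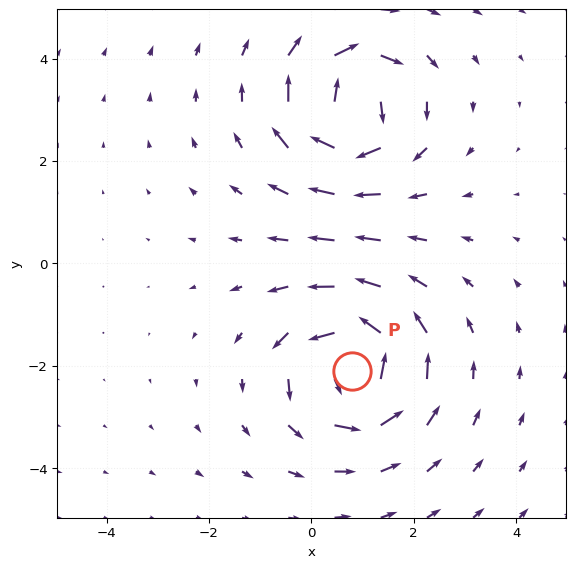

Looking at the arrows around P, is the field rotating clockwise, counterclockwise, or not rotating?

counterclockwise

Near P at (0.8, -2.1) the arrows circulate counterclockwise. The curl (z-component) there is about +5; positive curl means counterclockwise rotation.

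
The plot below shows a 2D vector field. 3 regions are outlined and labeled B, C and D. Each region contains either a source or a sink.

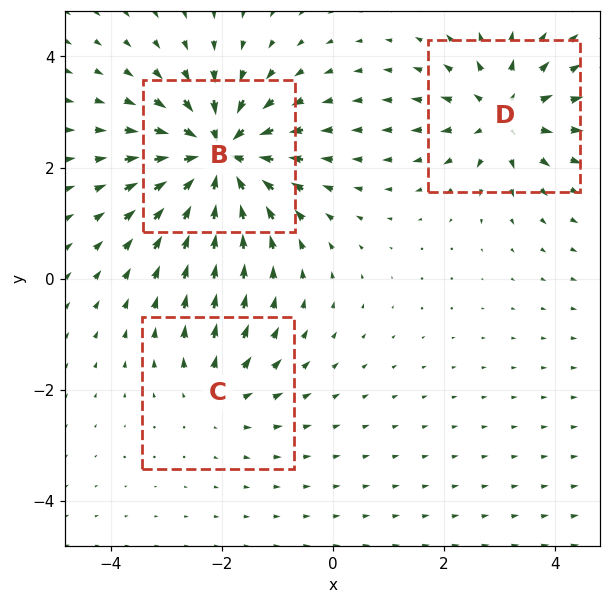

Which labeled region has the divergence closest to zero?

C

Divergence at each region's feature centre — B: about -6, C: about +2, D: about +4. Region C is closest to zero.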